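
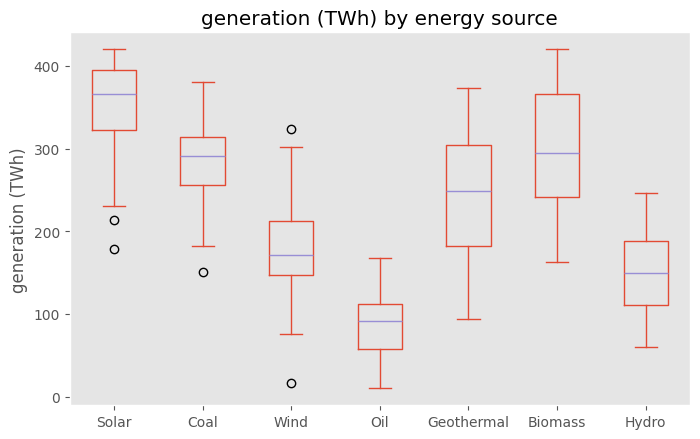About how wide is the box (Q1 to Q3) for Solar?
Q3 ≈ 400, Q1 ≈ 325; IQR ≈ 75.

≈ 75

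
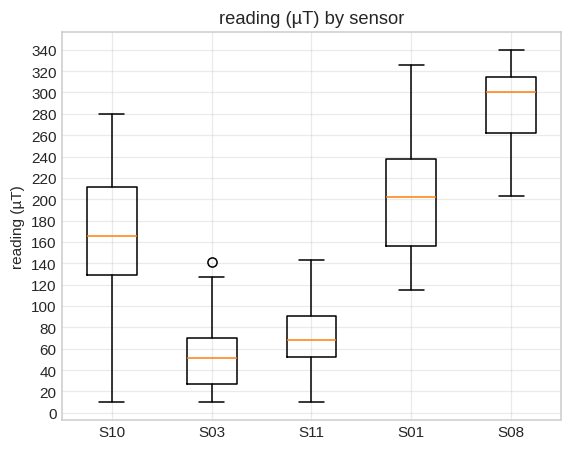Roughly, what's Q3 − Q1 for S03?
Q3 ≈ 60, Q1 ≈ 20; IQR ≈ 40.

≈ 40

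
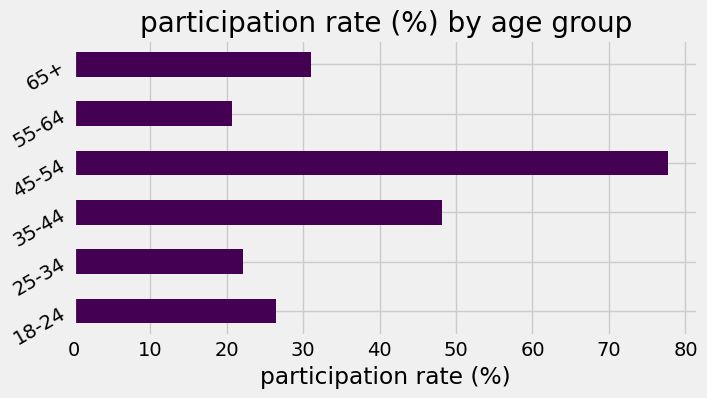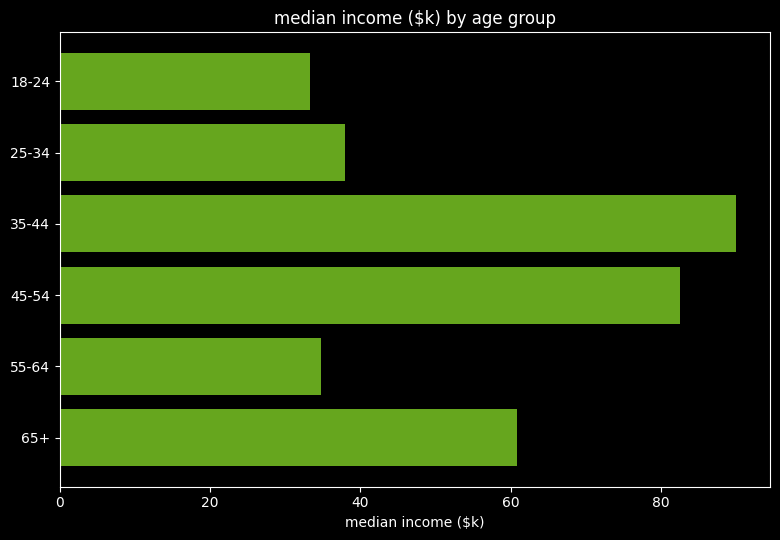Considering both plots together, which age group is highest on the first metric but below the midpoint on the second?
18-24

Chart 2 median median income ($k) ≈ 50; below-median age groups: 18-24, 25-34, 55-64. Among those, 18-24 has the highest participation rate (%) (≈ 30).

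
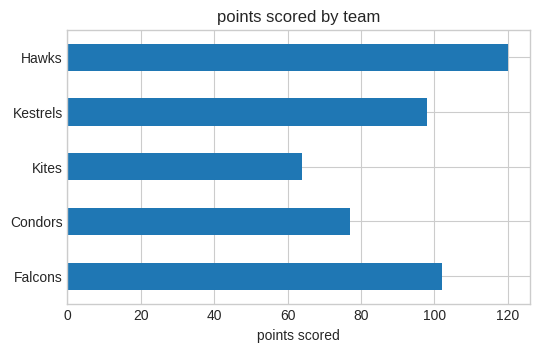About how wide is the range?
≈ 60

Max Hawks ≈ 120, min Kites ≈ 60; range ≈ 60.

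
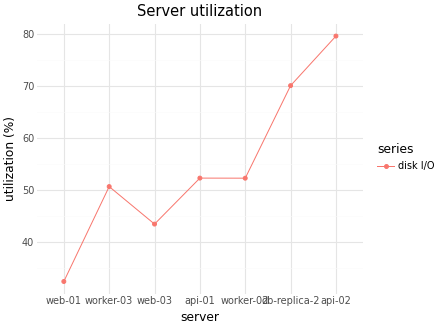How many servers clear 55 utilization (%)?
2

Above 55: db-replica-2, api-02.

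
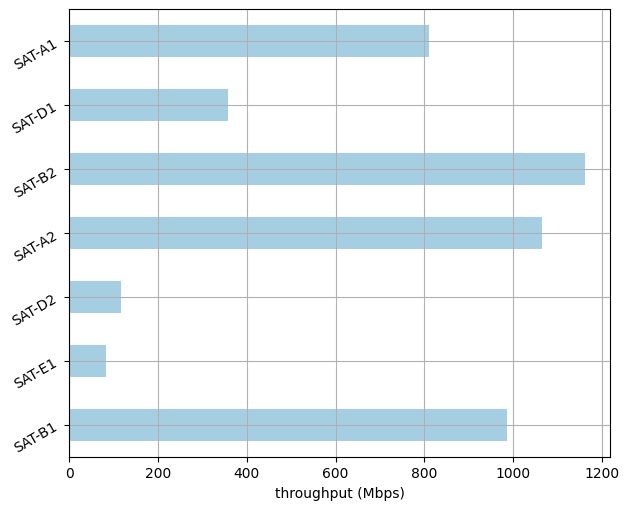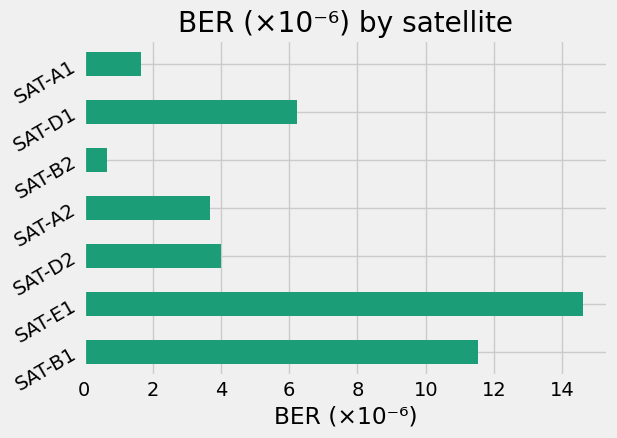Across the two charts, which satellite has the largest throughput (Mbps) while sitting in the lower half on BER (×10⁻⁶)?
Chart 2 median BER (×10⁻⁶) ≈ 4; below-median satellites: SAT-A2, SAT-B2, SAT-A1. Among those, SAT-B2 has the highest throughput (Mbps) (≈ 1200).

SAT-B2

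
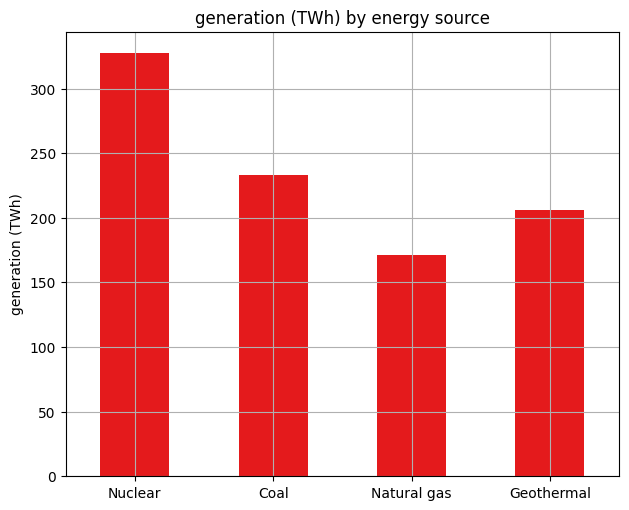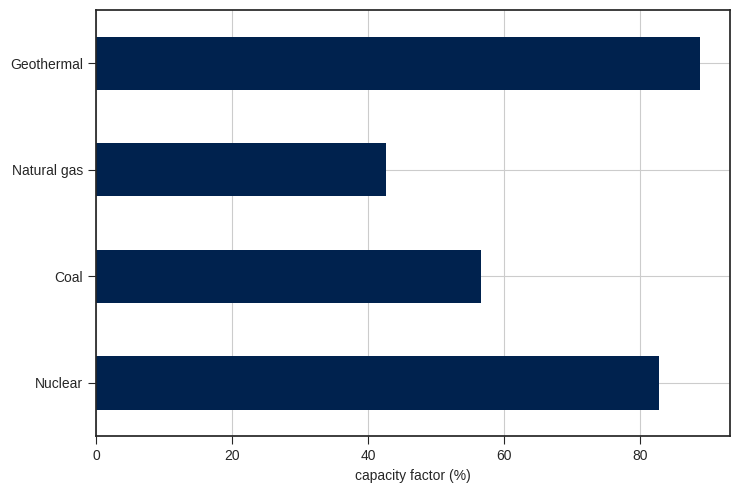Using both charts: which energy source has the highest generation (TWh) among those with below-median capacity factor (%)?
Coal

Chart 2 median capacity factor (%) ≈ 70; below-median energy sources: Coal, Natural gas. Among those, Coal has the highest generation (TWh) (≈ 250).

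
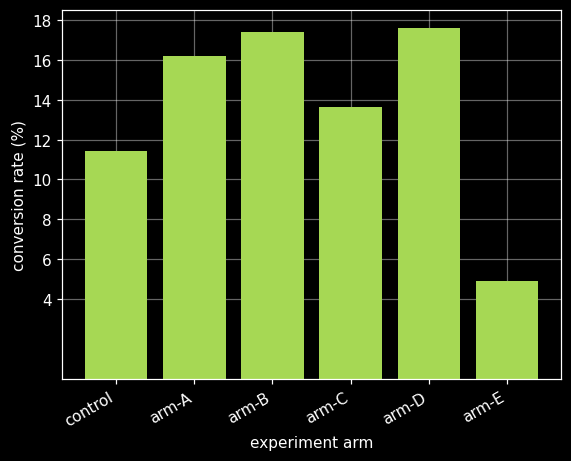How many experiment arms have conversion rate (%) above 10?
Above 10: control, arm-A, arm-B, arm-C, arm-D.

5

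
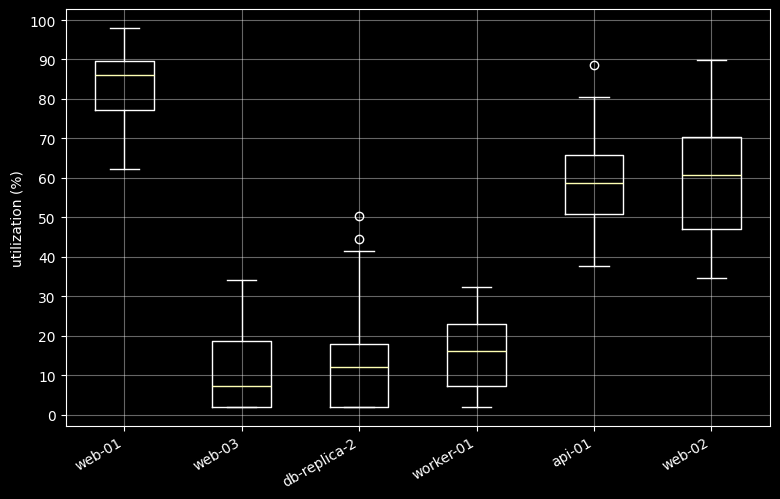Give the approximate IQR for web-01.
≈ 10

Q3 ≈ 90, Q1 ≈ 80; IQR ≈ 10.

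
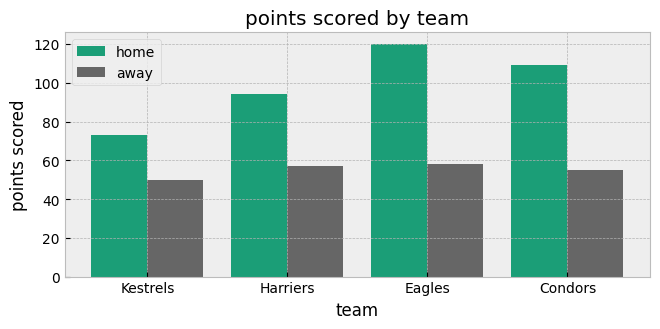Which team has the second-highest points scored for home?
Condors

Top 3 for home: Eagles ≈ 120, Condors ≈ 110, Harriers ≈ 90.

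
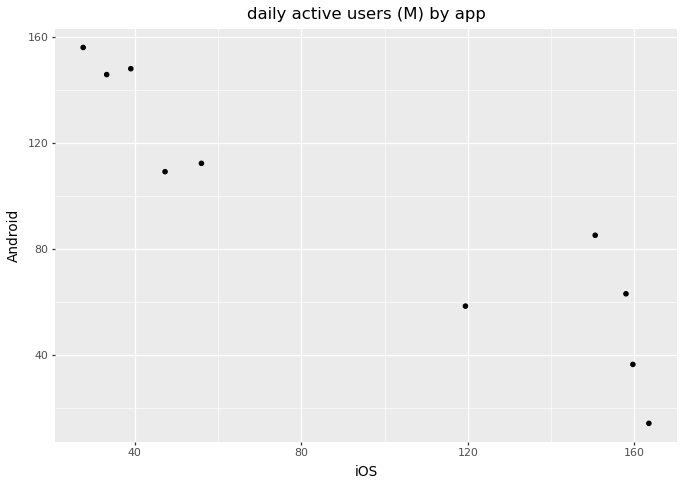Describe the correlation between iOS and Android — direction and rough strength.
Points are negatively correlated; strong (|r| ≈ 0.9).

negative, strong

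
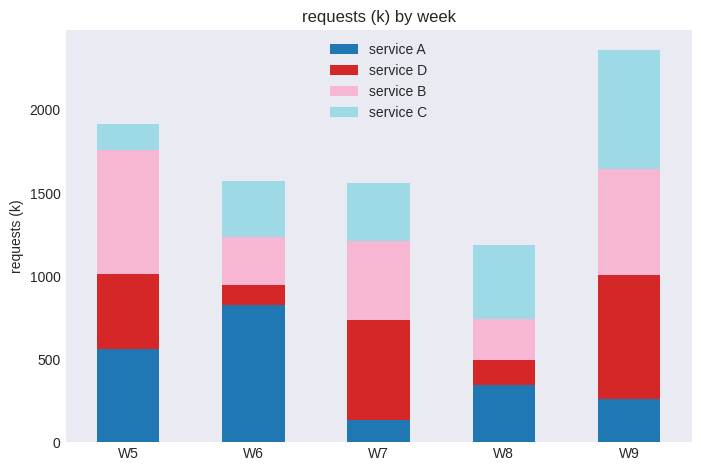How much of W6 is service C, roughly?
service C top ≈ 1600, bottom ≈ 1200; segment ≈ 400.

≈ 400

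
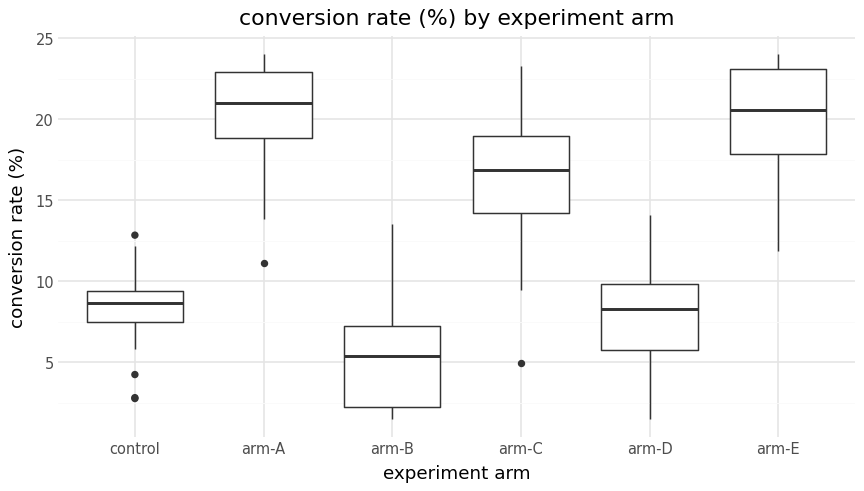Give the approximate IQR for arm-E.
Q3 ≈ 24, Q1 ≈ 18; IQR ≈ 6.

≈ 6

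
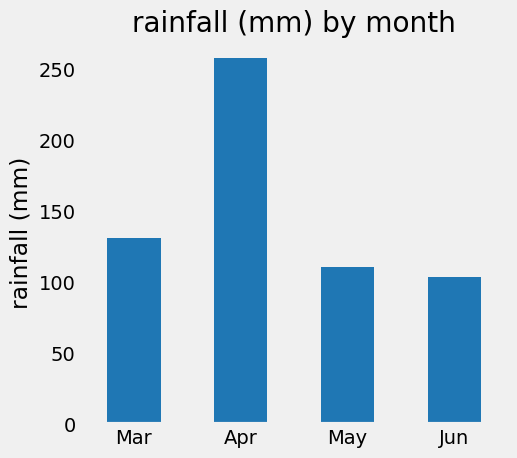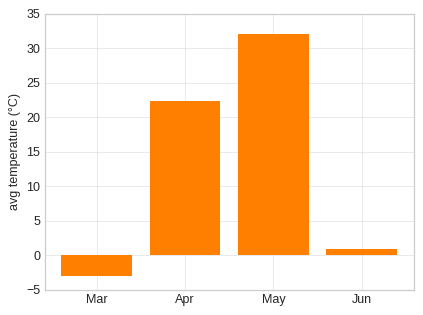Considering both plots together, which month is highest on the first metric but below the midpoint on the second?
Mar

Chart 2 median avg temperature (°C) ≈ 10; below-median months: Mar, Jun. Among those, Mar has the highest rainfall (mm) (≈ 125).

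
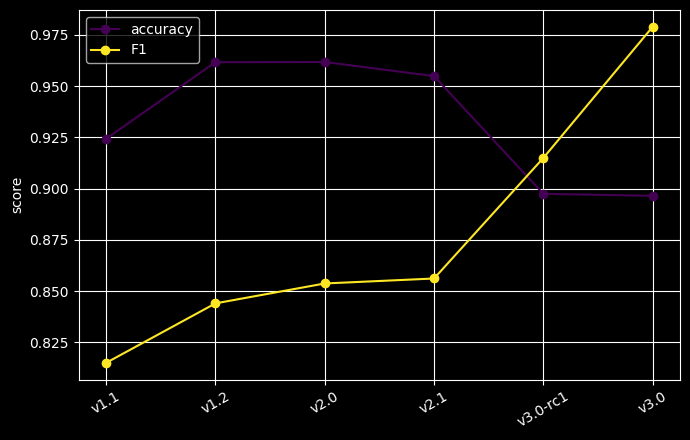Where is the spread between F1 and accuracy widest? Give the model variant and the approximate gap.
v1.2: F1 ≈ 0.84, accuracy ≈ 0.96 → gap ≈ 0.12. Next-largest (v1.1) is only ≈ 0.10.

v1.2, ≈ 0.12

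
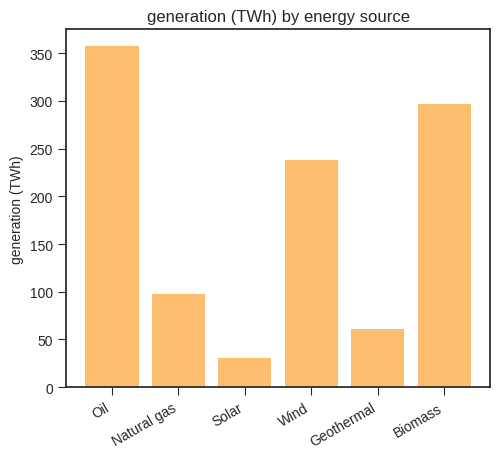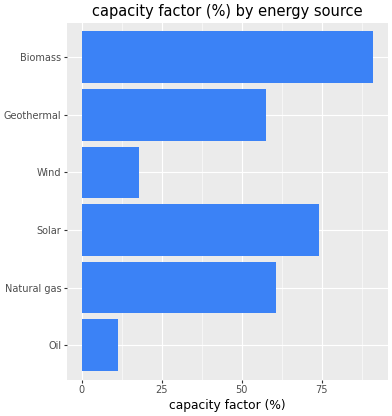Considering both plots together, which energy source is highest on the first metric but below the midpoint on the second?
Chart 2 median capacity factor (%) ≈ 60; below-median energy sources: Oil, Wind, Geothermal. Among those, Oil has the highest generation (TWh) (≈ 350).

Oil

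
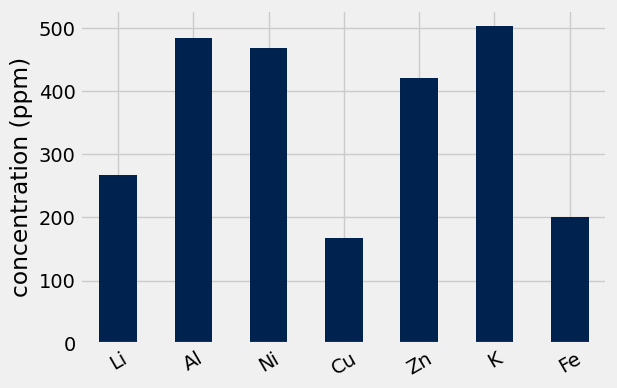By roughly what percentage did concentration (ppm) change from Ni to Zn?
Ni ≈ 450, Zn ≈ 400; (400 − 450) / 450 ≈ -11.1%.

≈ -11.1%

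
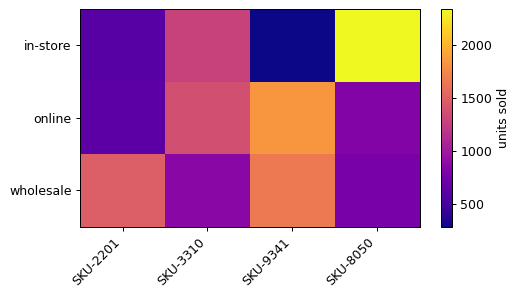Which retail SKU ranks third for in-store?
SKU-2201

Top 4 for in-store: SKU-8050 ≈ 2400, SKU-3310 ≈ 1200, SKU-2201 ≈ 600, SKU-9341 ≈ 200.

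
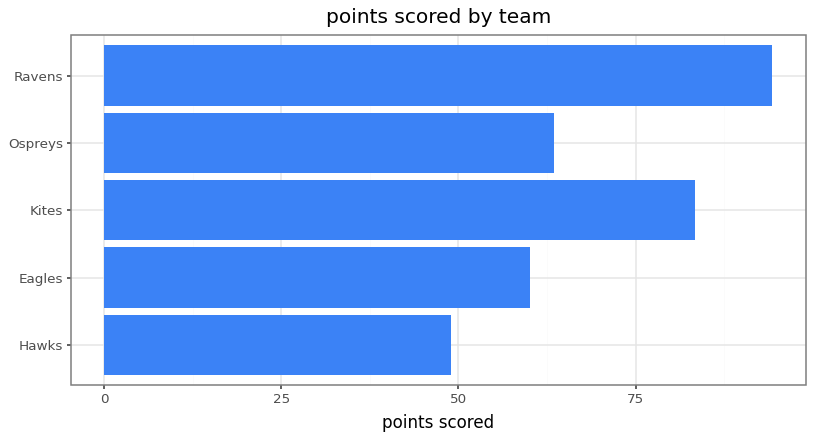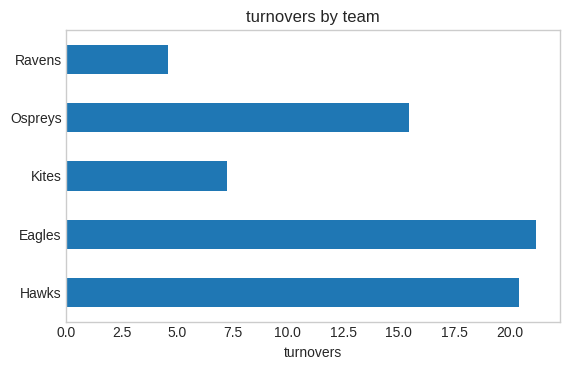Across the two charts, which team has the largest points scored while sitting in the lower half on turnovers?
Chart 2 median turnovers ≈ 16; below-median teams: Kites, Ravens. Among those, Ravens has the highest points scored (≈ 90).

Ravens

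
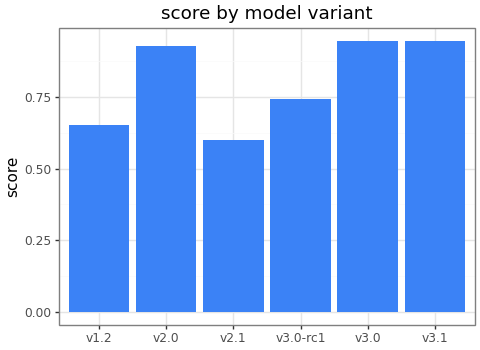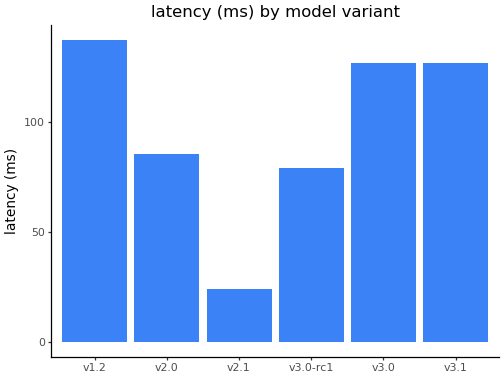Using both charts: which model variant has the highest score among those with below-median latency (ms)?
Chart 2 median latency (ms) ≈ 100; below-median model variants: v2.0, v2.1, v3.0-rc1. Among those, v2.0 has the highest score (≈ 0.9).

v2.0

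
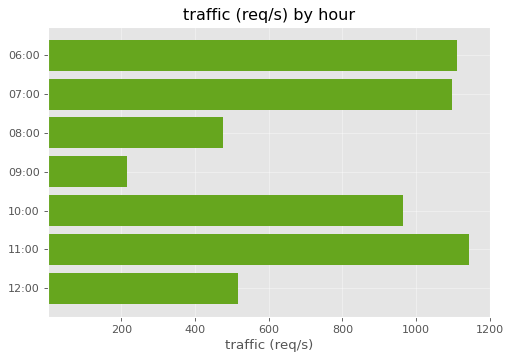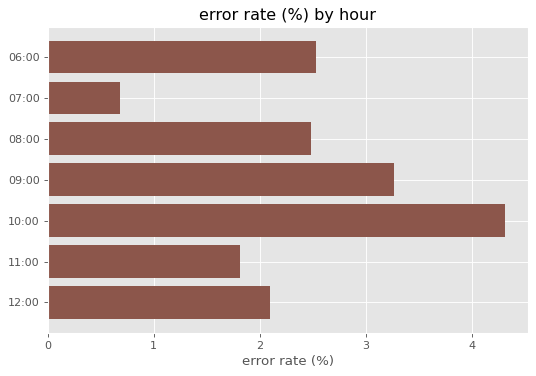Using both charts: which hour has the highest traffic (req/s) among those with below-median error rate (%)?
11:00

Chart 2 median error rate (%) ≈ 2.5; below-median hours: 07:00, 11:00, 12:00. Among those, 11:00 has the highest traffic (req/s) (≈ 1200).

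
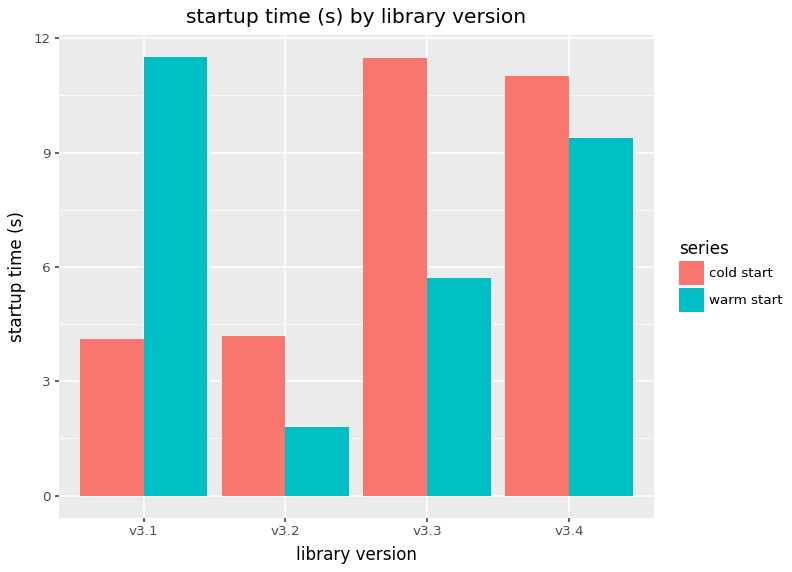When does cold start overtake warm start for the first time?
v3.1: cold start ≈ 4 vs warm start ≈ 12 (not yet); v3.2: cold start ≈ 4 vs warm start ≈ 2 (first crossover).

v3.2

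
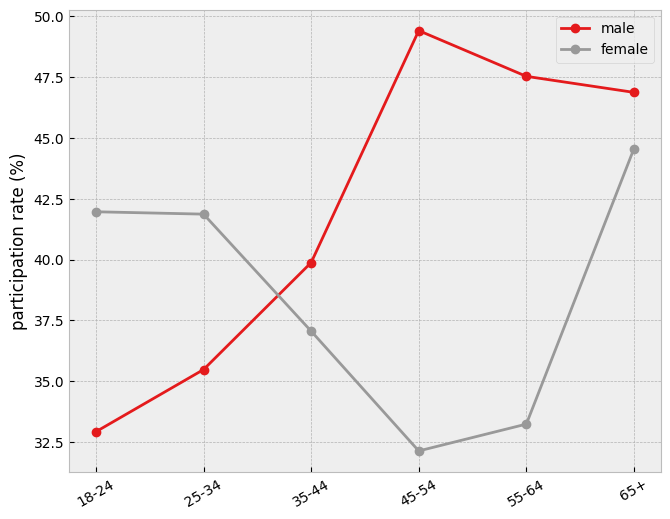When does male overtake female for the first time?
25-34: male ≈ 36 vs female ≈ 42 (not yet); 35-44: male ≈ 40 vs female ≈ 38 (first crossover).

35-44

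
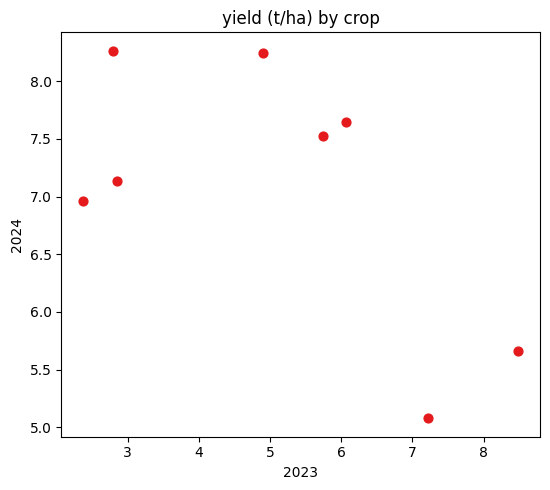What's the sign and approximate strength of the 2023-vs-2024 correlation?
Points are negatively correlated; moderate (|r| ≈ 0.6).

negative, moderate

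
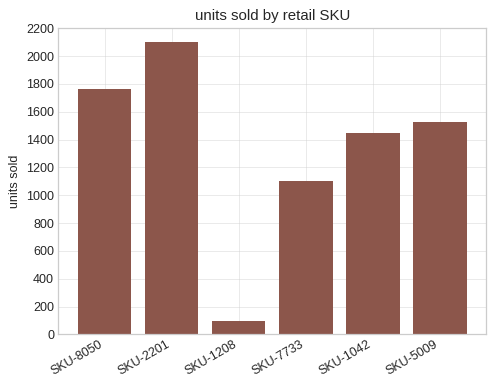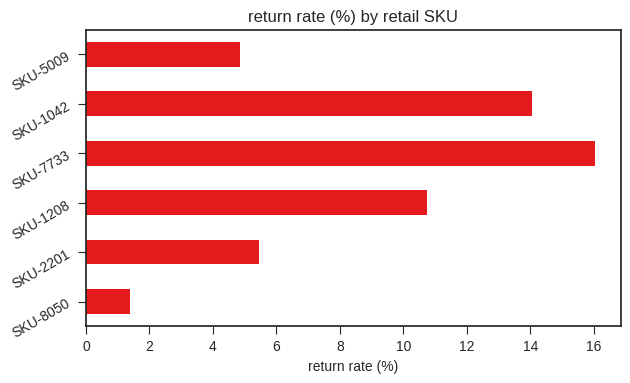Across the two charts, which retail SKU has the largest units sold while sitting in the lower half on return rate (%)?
Chart 2 median return rate (%) ≈ 8; below-median retail SKUs: SKU-8050, SKU-2201, SKU-5009. Among those, SKU-2201 has the highest units sold (≈ 2000).

SKU-2201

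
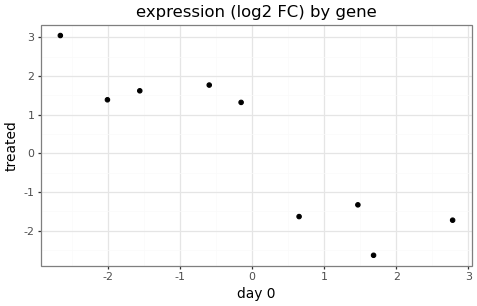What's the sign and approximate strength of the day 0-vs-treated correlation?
negative, strong

Points are negatively correlated; strong (|r| ≈ 0.9).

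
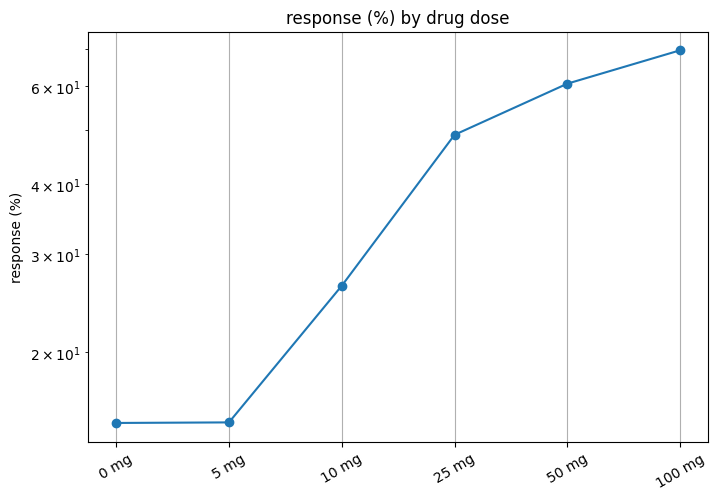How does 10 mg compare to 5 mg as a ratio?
≈ 1.67×

10 mg ≈ 25, 5 mg ≈ 15; 25/15 ≈ 1.67.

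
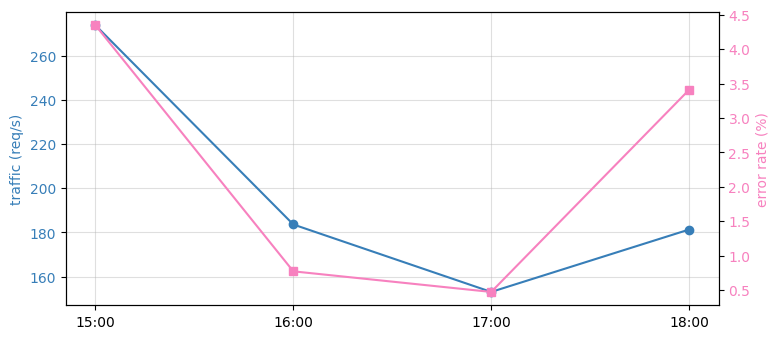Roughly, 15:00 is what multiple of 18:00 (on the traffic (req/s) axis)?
15:00 ≈ 280, 18:00 ≈ 180; 280/180 ≈ 1.56.

≈ 1.56×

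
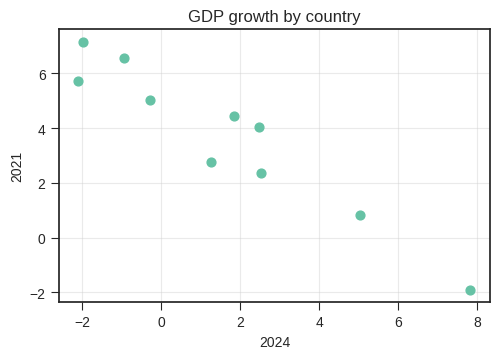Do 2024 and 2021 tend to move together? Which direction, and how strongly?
Points are negatively correlated; strong (|r| ≈ 1.0).

negative, strong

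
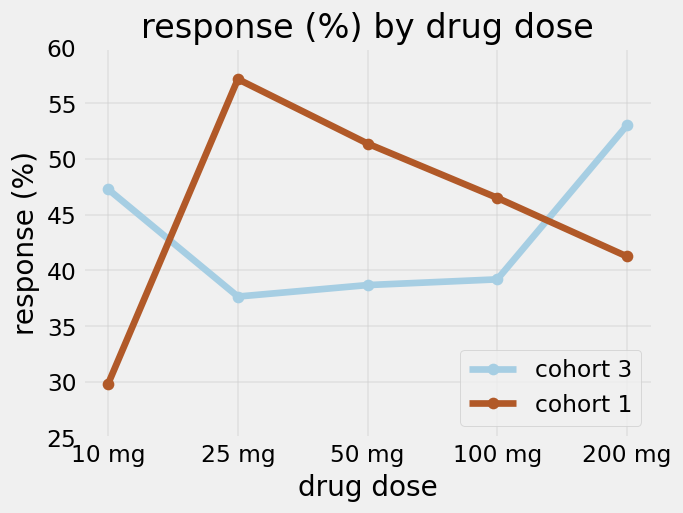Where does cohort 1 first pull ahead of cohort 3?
10 mg: cohort 1 ≈ 30 vs cohort 3 ≈ 45 (not yet); 25 mg: cohort 1 ≈ 55 vs cohort 3 ≈ 40 (first crossover).

25 mg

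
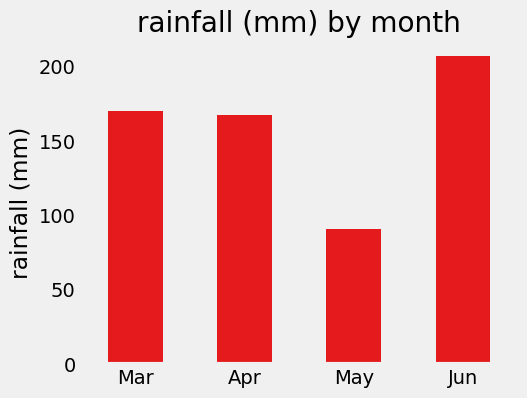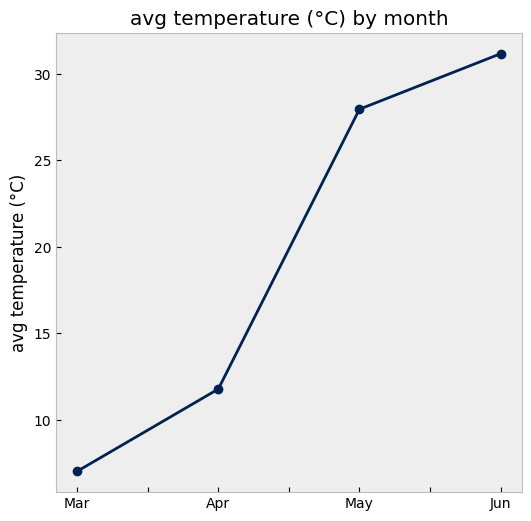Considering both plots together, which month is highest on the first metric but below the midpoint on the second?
Mar

Chart 2 median avg temperature (°C) ≈ 20; below-median months: Mar, Apr. Among those, Mar has the highest rainfall (mm) (≈ 180).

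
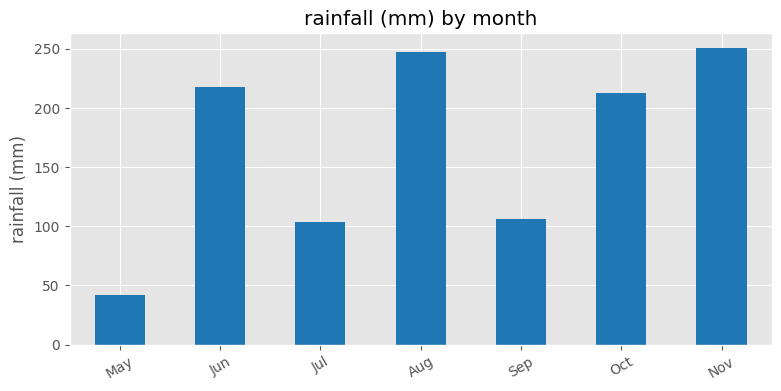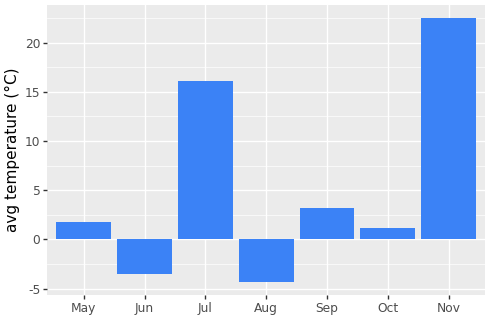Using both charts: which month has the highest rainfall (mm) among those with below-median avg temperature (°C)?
Chart 2 median avg temperature (°C) ≈ 0; below-median months: Jun, Aug, Oct. Among those, Aug has the highest rainfall (mm) (≈ 250).

Aug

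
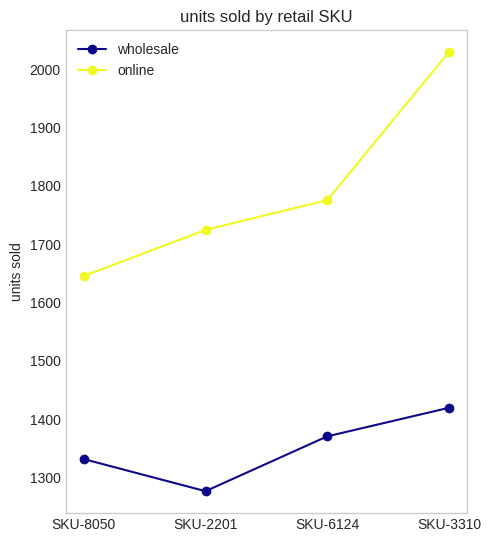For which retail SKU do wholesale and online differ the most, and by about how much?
SKU-3310: wholesale ≈ 1400, online ≈ 2000 → gap ≈ 600. Next-largest (SKU-2201) is only ≈ 400.

SKU-3310, ≈ 600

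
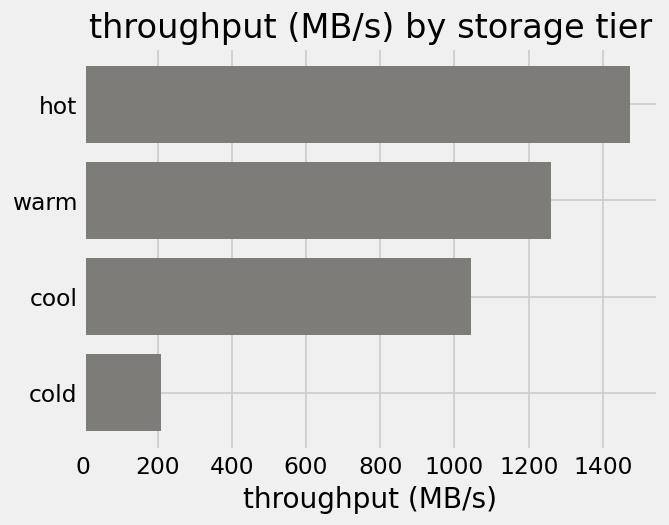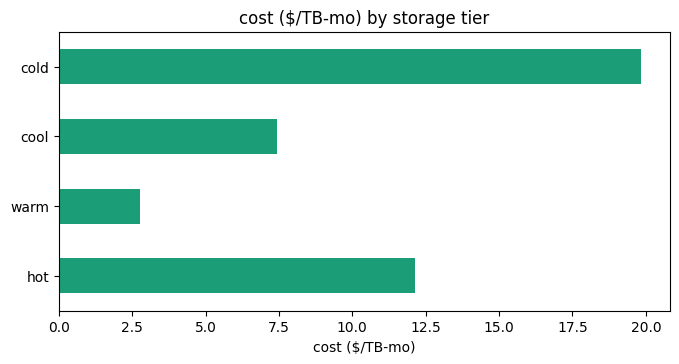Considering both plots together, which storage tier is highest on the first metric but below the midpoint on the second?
warm

Chart 2 median cost ($/TB-mo) ≈ 10; below-median storage tiers: warm, cool. Among those, warm has the highest throughput (MB/s) (≈ 1200).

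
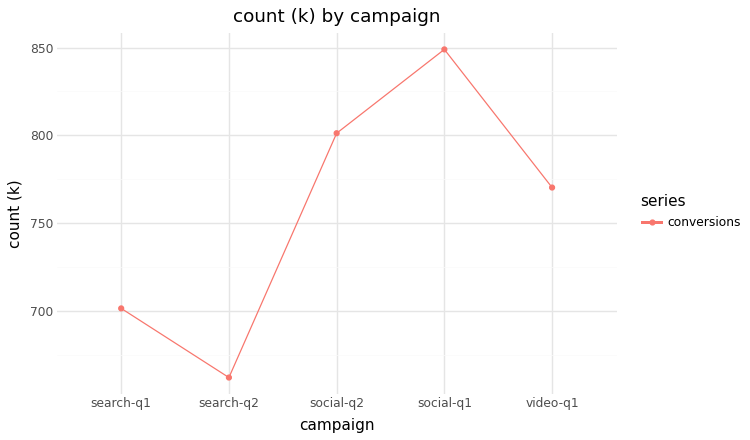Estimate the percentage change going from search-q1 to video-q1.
≈ +11.4%

search-q1 ≈ 700, video-q1 ≈ 780; (780 − 700) / 700 ≈ +11.4%.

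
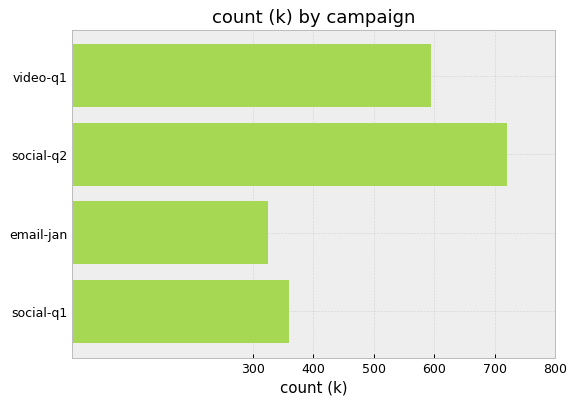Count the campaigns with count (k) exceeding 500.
Above 500: video-q1, social-q2.

2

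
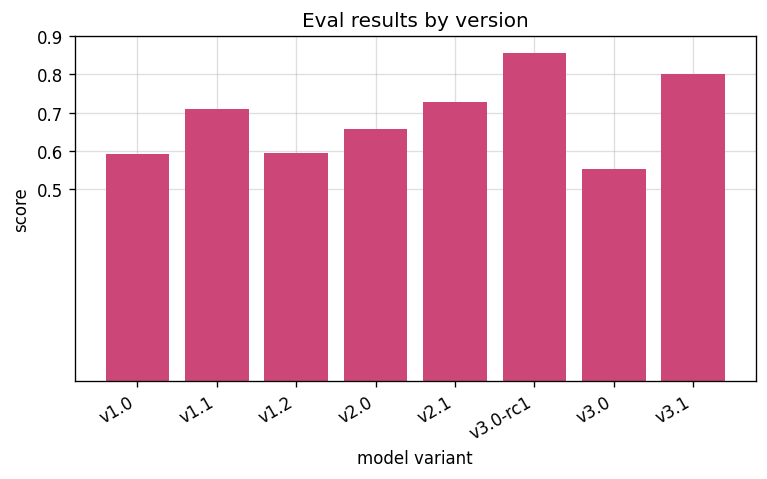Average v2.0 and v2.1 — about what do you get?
≈ 0.7

(0.7 + 0.7) / 2 ≈ 0.7.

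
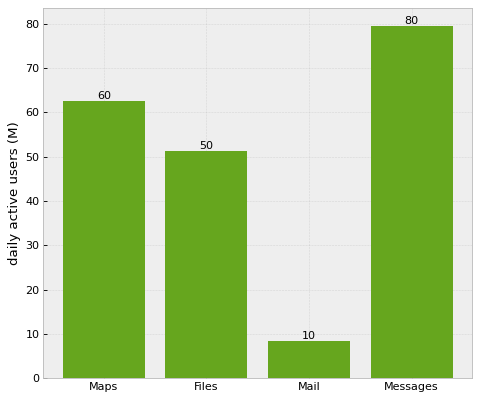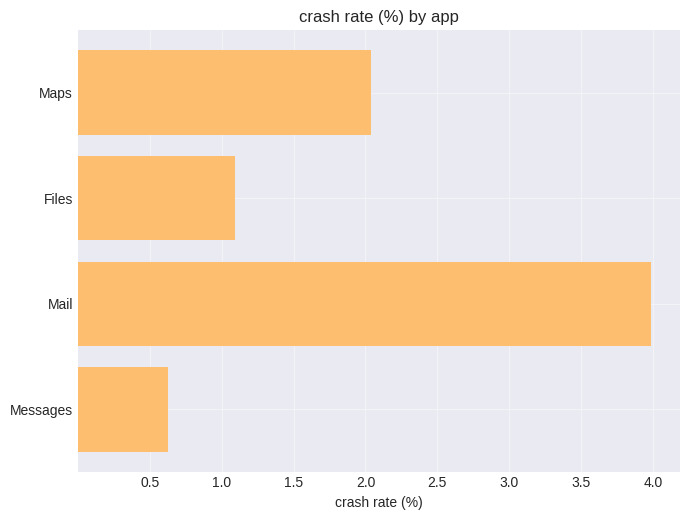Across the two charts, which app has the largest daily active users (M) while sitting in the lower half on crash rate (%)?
Messages

Chart 2 median crash rate (%) ≈ 1.5; below-median apps: Files, Messages. Among those, Messages has the highest daily active users (M) (≈ 80).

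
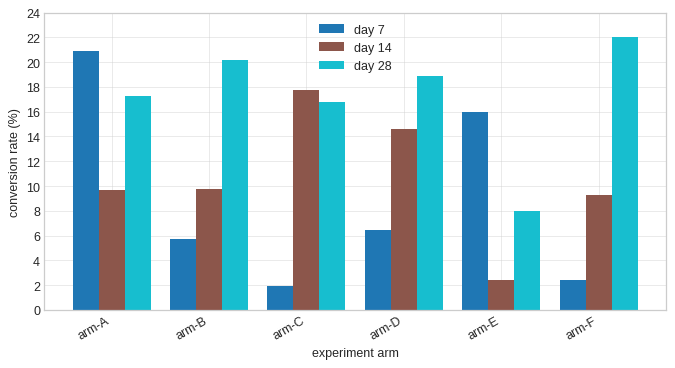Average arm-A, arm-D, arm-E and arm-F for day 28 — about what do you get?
≈ 16

(18 + 18 + 8 + 22) / 4 ≈ 16.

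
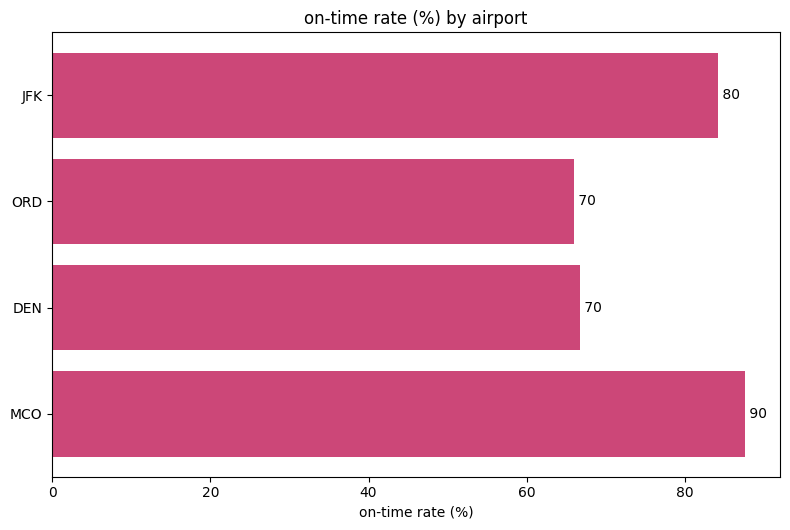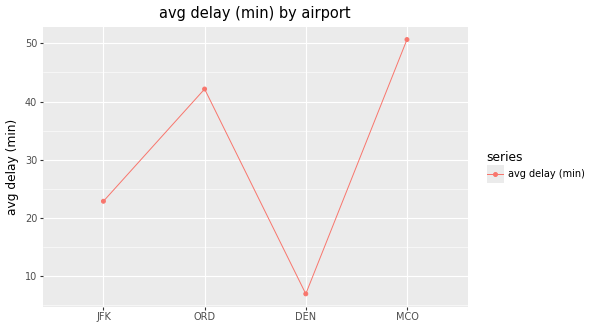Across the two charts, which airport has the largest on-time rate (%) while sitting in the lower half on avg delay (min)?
Chart 2 median avg delay (min) ≈ 35; below-median airports: JFK, DEN. Among those, JFK has the highest on-time rate (%) (≈ 80).

JFK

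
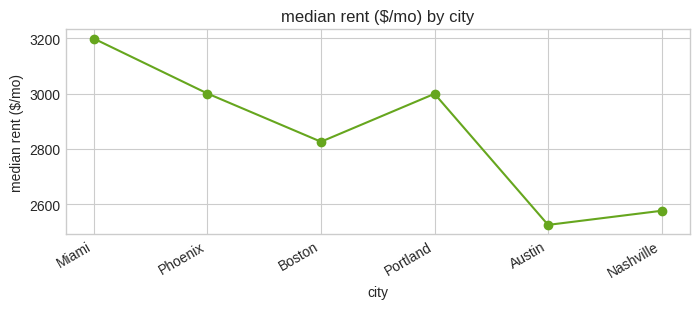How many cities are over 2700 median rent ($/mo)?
4

Above 2700: Miami, Phoenix, Boston, Portland.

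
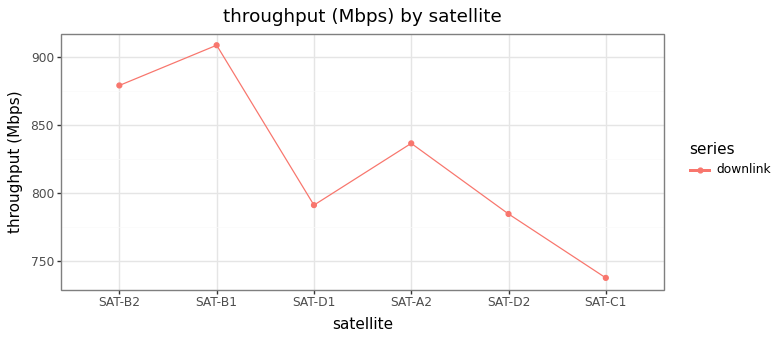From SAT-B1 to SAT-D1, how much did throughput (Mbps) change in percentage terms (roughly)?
SAT-B1 ≈ 900, SAT-D1 ≈ 800; (800 − 900) / 900 ≈ -11.1%.

≈ -11.1%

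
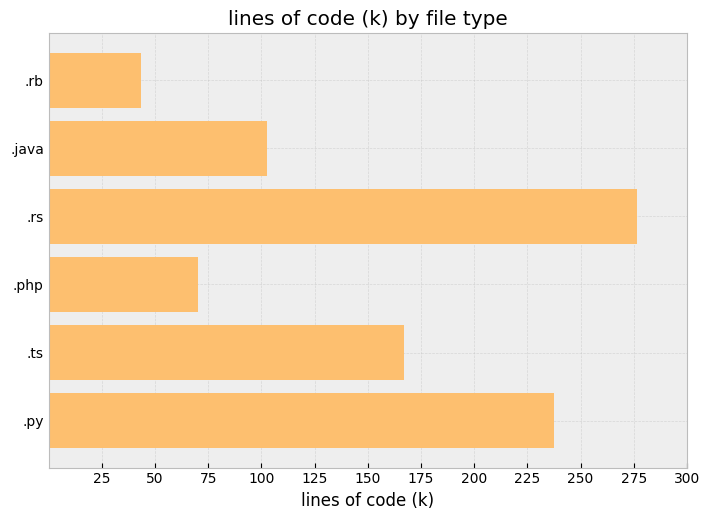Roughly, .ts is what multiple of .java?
≈ 1.75×

.ts ≈ 175, .java ≈ 100; 175/100 ≈ 1.75.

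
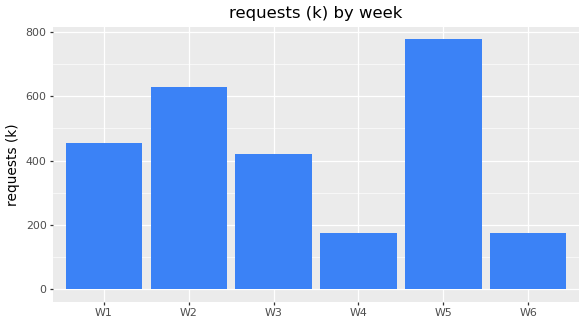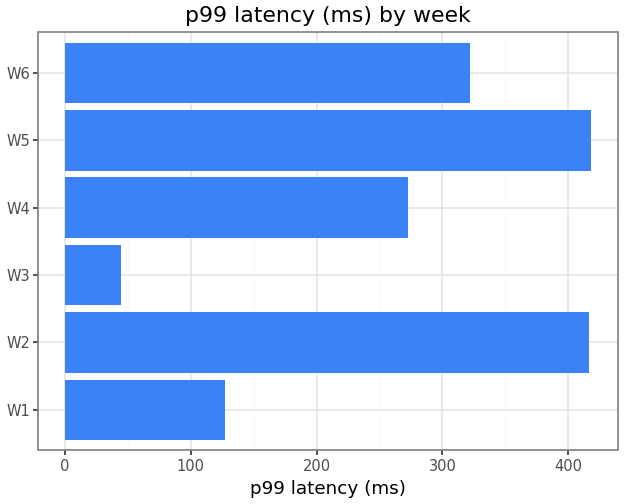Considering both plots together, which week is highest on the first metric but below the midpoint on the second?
Chart 2 median p99 latency (ms) ≈ 300; below-median weeks: W1, W3, W4. Among those, W1 has the highest requests (k) (≈ 500).

W1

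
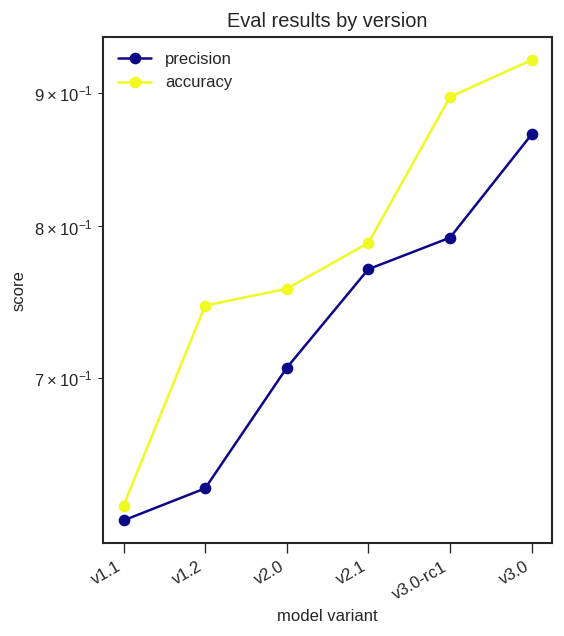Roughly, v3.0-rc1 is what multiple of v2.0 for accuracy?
≈ 1.2×

v3.0-rc1 ≈ 0.90, v2.0 ≈ 0.75; 0.90/0.75 ≈ 1.2.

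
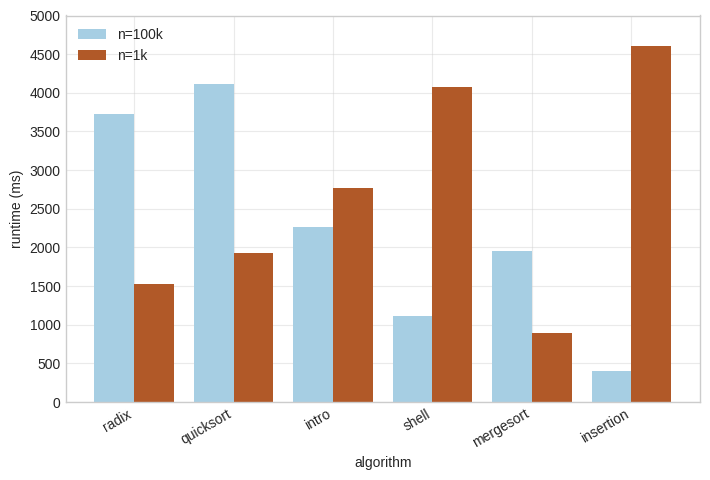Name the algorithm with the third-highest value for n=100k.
intro

Top 4 for n=100k: quicksort ≈ 4000, radix ≈ 3500, intro ≈ 2500, mergesort ≈ 2000.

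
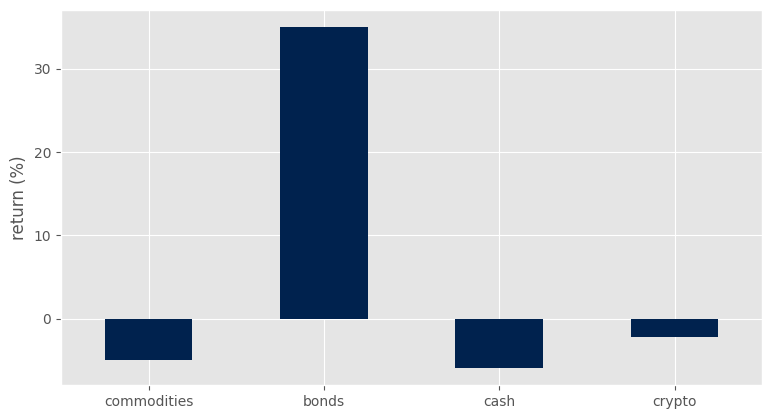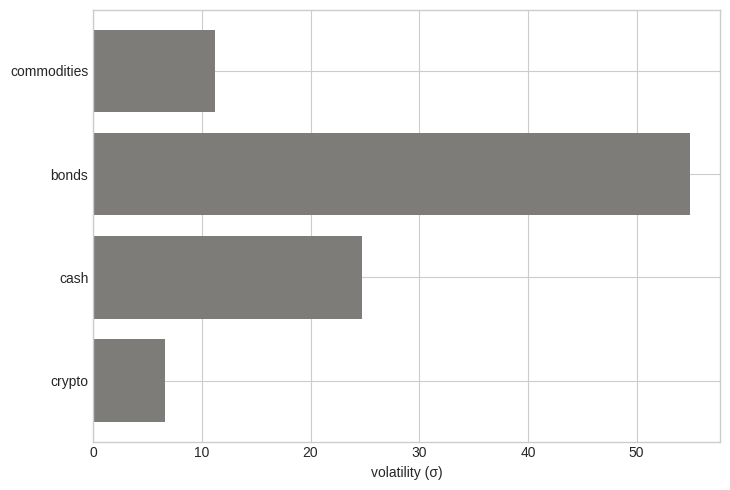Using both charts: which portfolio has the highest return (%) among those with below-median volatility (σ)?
Chart 2 median volatility (σ) ≈ 20; below-median portfolios: commodities, crypto. Among those, crypto has the highest return (%) (≈ 0).

crypto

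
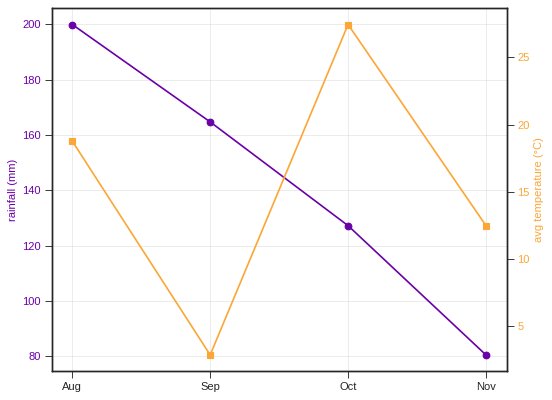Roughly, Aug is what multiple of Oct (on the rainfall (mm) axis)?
≈ 1.54×

Aug ≈ 200, Oct ≈ 130; 200/130 ≈ 1.54.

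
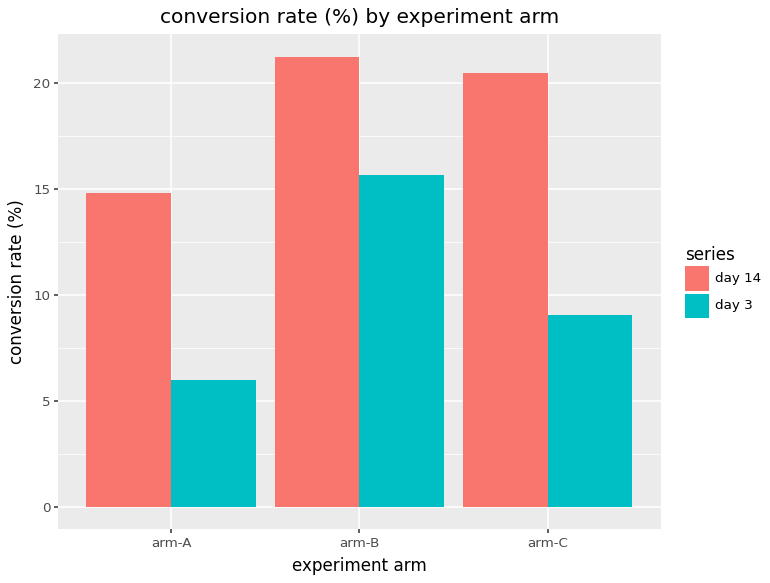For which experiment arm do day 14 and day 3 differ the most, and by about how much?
arm-C: day 14 ≈ 20, day 3 ≈ 10 → gap ≈ 10. Next-largest (arm-A) is only ≈ 8.

arm-C, ≈ 10 %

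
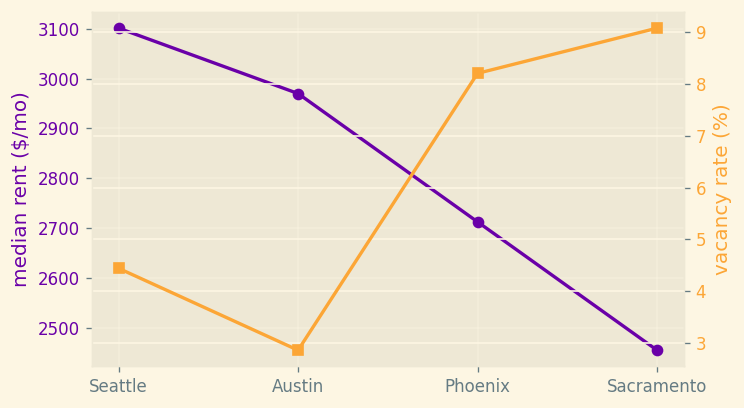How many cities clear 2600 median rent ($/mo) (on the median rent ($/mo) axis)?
3

Above 2600: Seattle, Austin, Phoenix.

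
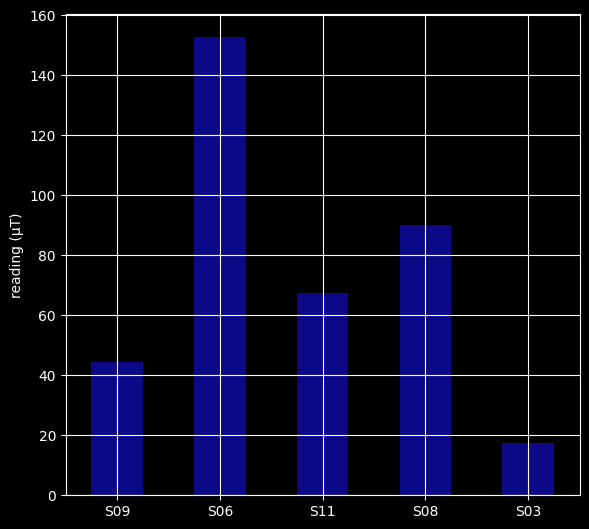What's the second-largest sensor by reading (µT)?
S08

Top 3: S06 ≈ 160, S08 ≈ 100, S11 ≈ 60.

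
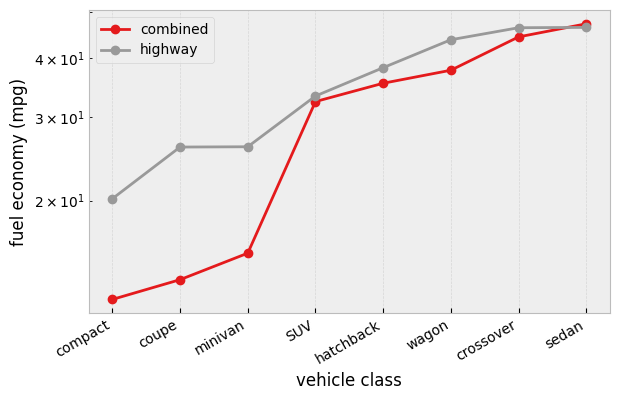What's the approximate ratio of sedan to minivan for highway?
≈ 1.8×

sedan ≈ 45, minivan ≈ 25; 45/25 ≈ 1.8.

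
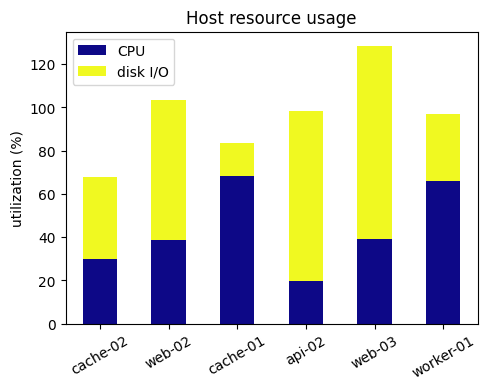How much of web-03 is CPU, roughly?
CPU top ≈ 40, bottom ≈ 0; segment ≈ 40.

≈ 40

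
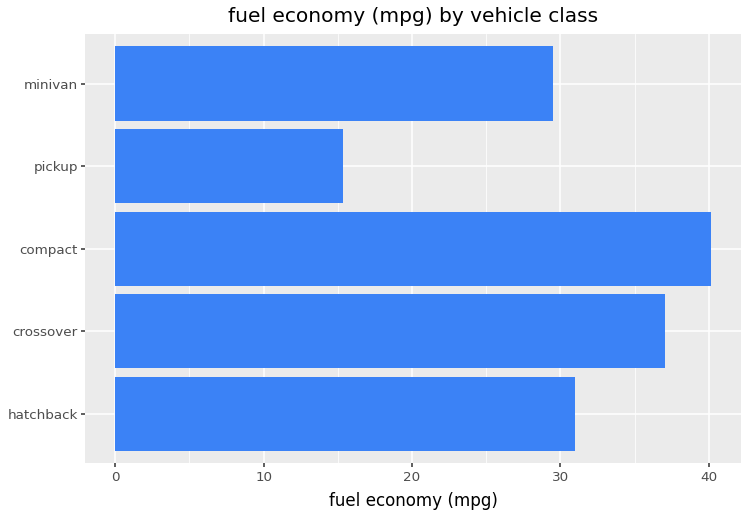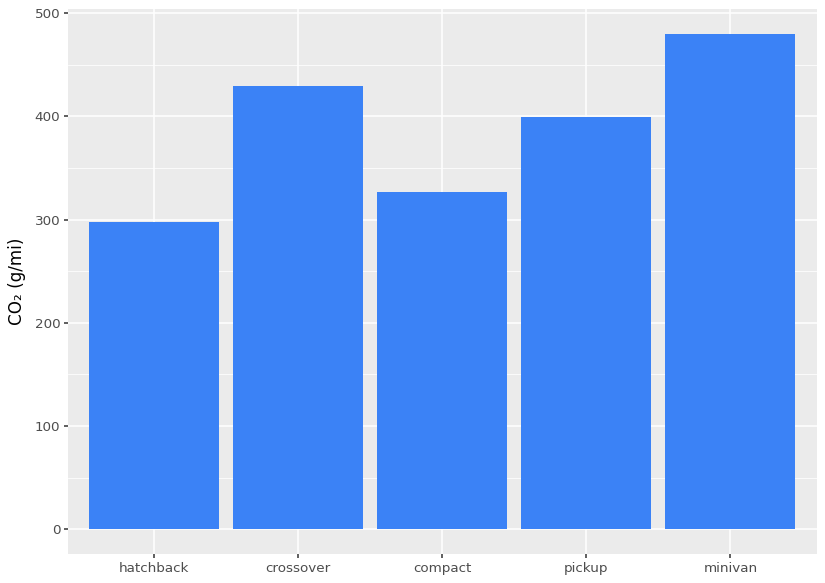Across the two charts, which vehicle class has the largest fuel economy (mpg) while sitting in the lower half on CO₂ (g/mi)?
Chart 2 median CO₂ (g/mi) ≈ 400; below-median vehicle classes: hatchback, compact. Among those, compact has the highest fuel economy (mpg) (≈ 40).

compact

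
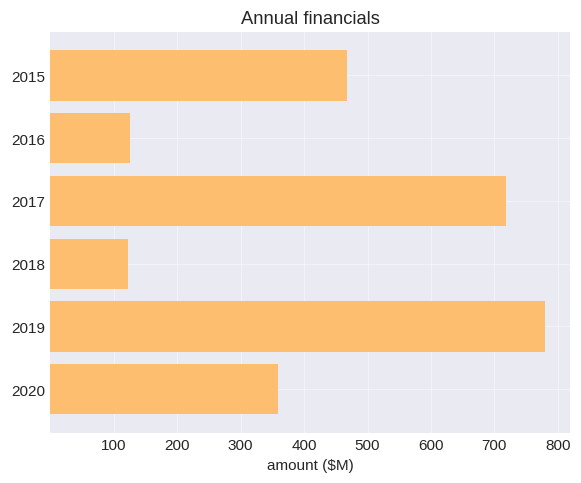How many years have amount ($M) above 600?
Above 600: 2017, 2019.

2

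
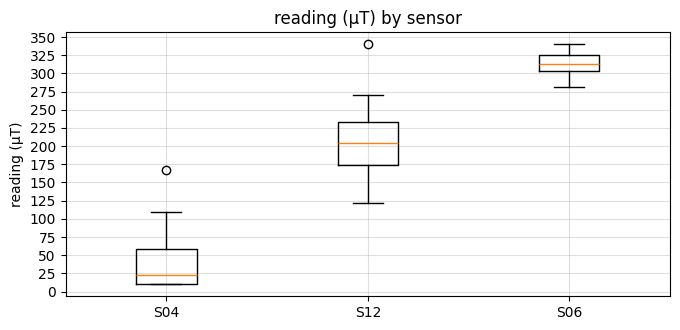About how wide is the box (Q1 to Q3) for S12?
Q3 ≈ 225, Q1 ≈ 175; IQR ≈ 50.

≈ 50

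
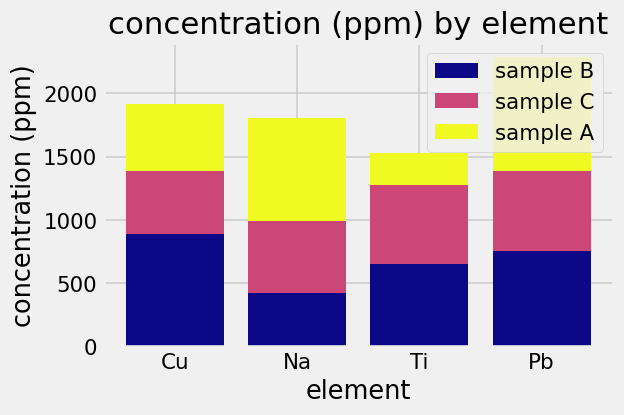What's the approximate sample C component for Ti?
sample C top ≈ 1200, bottom ≈ 600; segment ≈ 600.

≈ 600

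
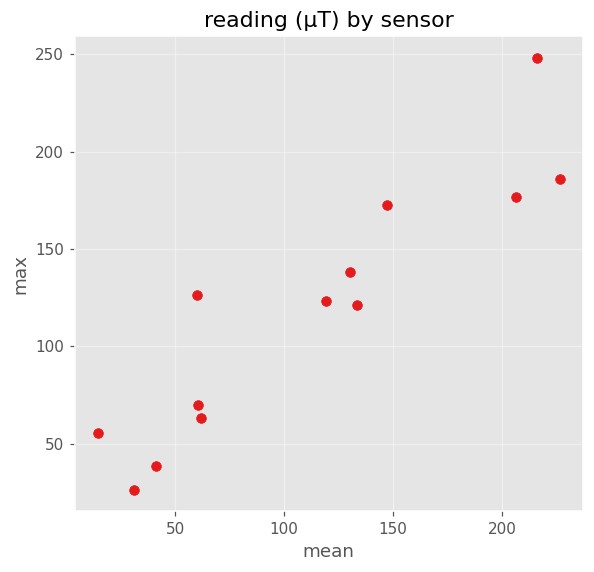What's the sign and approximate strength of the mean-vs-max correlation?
positive, strong

Points are positively correlated; strong (|r| ≈ 0.9).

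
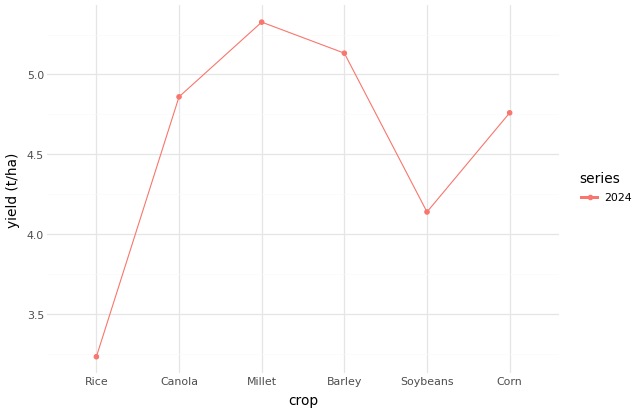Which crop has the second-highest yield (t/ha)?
Top 3: Millet ≈ 5.4, Barley ≈ 5.2, Canola ≈ 4.8.

Barley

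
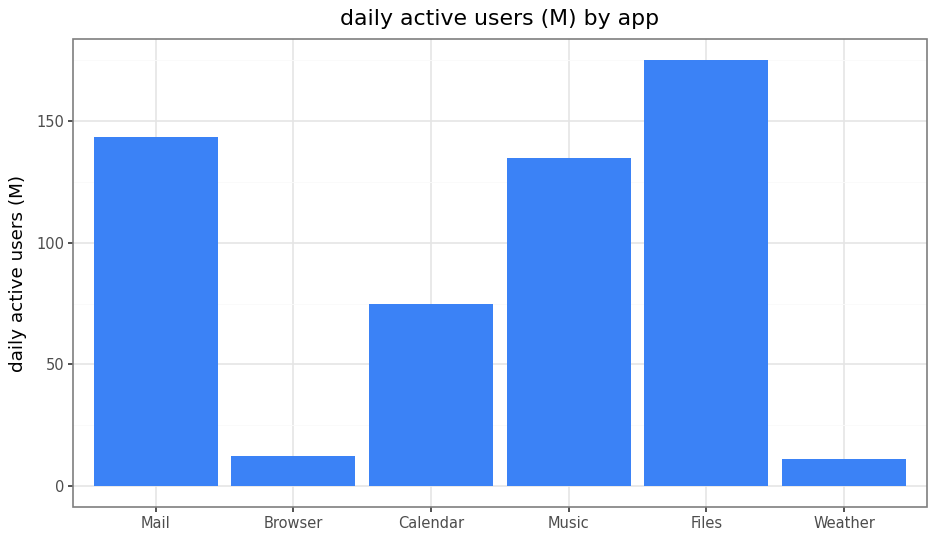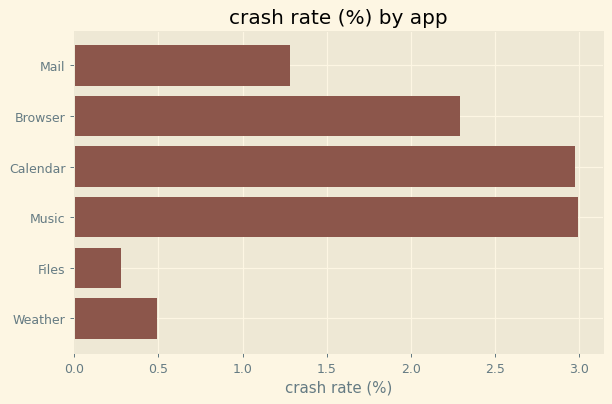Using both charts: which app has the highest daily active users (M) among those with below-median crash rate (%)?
Files

Chart 2 median crash rate (%) ≈ 2; below-median apps: Mail, Files, Weather. Among those, Files has the highest daily active users (M) (≈ 180).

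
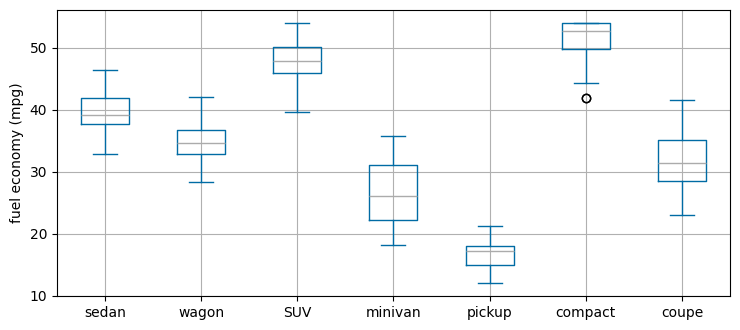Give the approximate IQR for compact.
Q3 ≈ 55, Q1 ≈ 50; IQR ≈ 5.

≈ 5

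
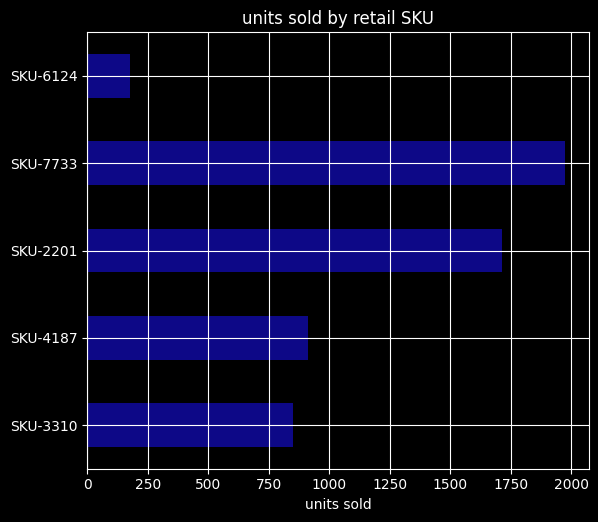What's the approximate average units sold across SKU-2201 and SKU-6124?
≈ 1000

(1800 + 200) / 2 ≈ 1000.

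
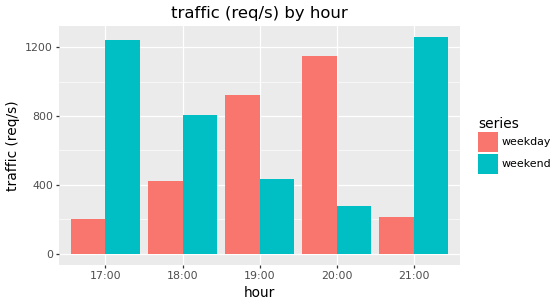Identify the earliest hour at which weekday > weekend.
18:00: weekday ≈ 400 vs weekend ≈ 800 (not yet); 19:00: weekday ≈ 1000 vs weekend ≈ 400 (first crossover).

19:00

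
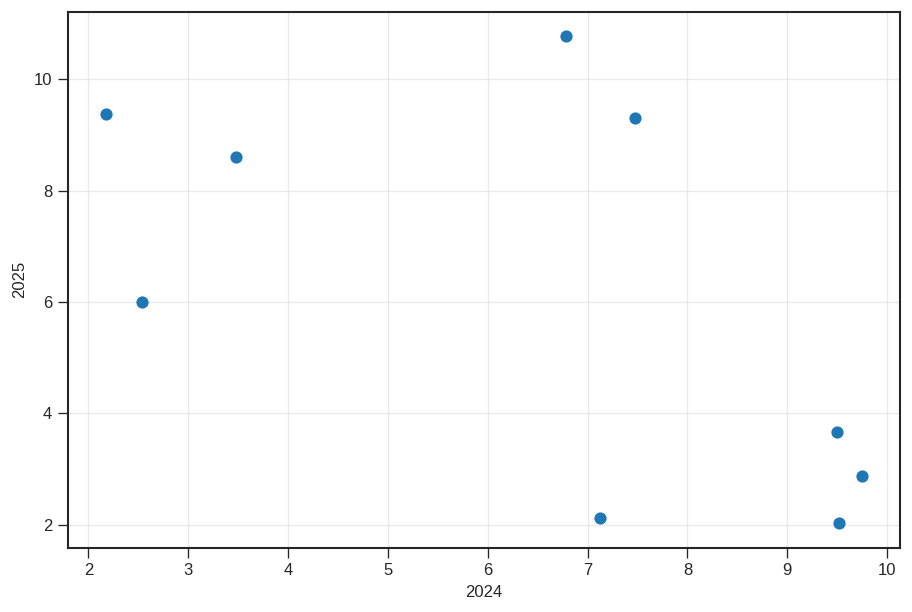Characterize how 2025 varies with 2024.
negative, moderate

Points are negatively correlated; moderate (|r| ≈ 0.6).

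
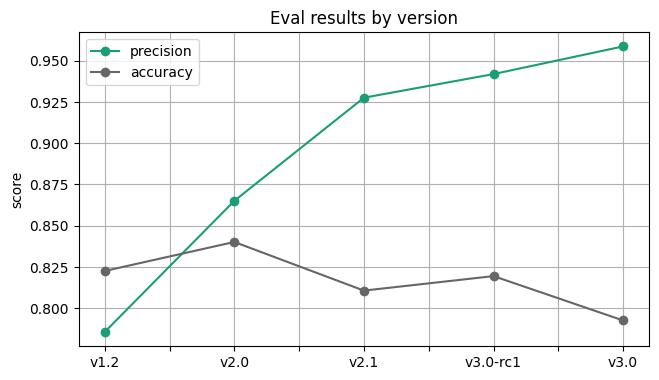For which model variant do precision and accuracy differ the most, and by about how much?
v3.0: precision ≈ 0.96, accuracy ≈ 0.80 → gap ≈ 0.16. Next-largest (v3.0-rc1) is only ≈ 0.12.

v3.0, ≈ 0.16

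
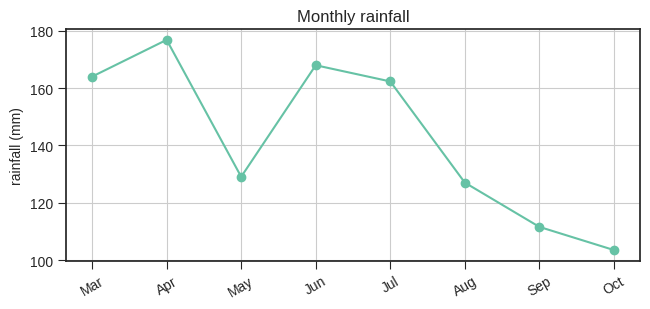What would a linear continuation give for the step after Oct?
≈ 85

Last three: 130, 110, 100 → slope ≈ -15/step → next ≈ 85.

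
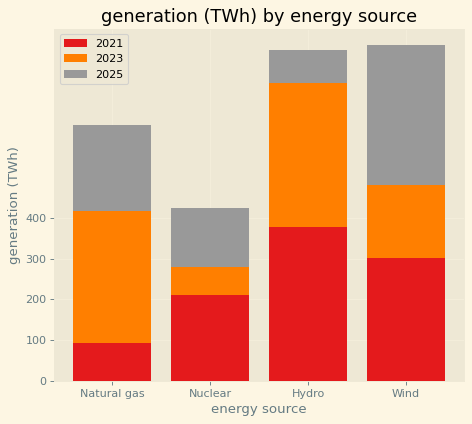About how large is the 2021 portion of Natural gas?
≈ 100

2021 top ≈ 100, bottom ≈ 0; segment ≈ 100.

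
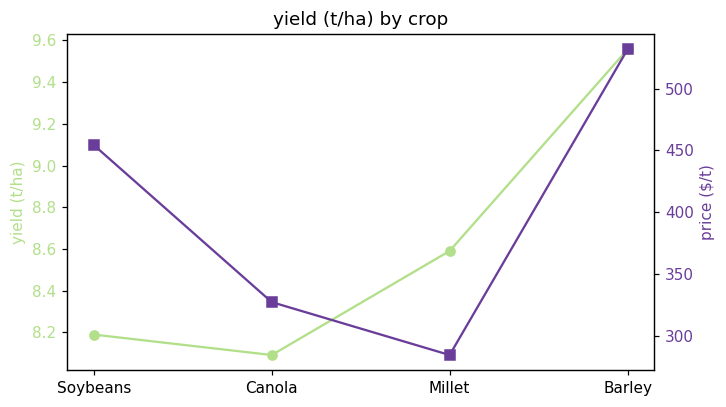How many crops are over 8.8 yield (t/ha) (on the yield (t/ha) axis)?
1

Above 8.8: Barley.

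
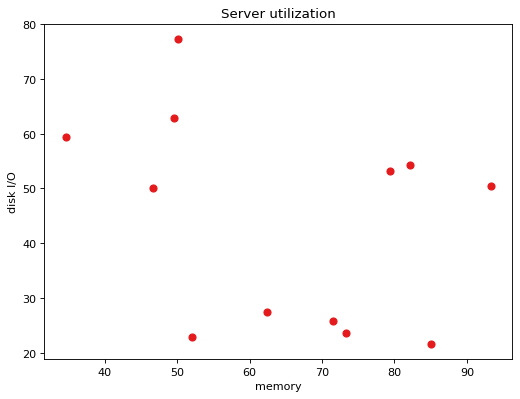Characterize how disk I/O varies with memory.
Points are negatively correlated; weak (|r| ≈ 0.3).

negative, weak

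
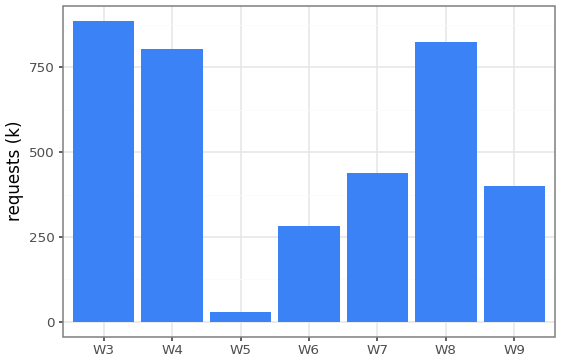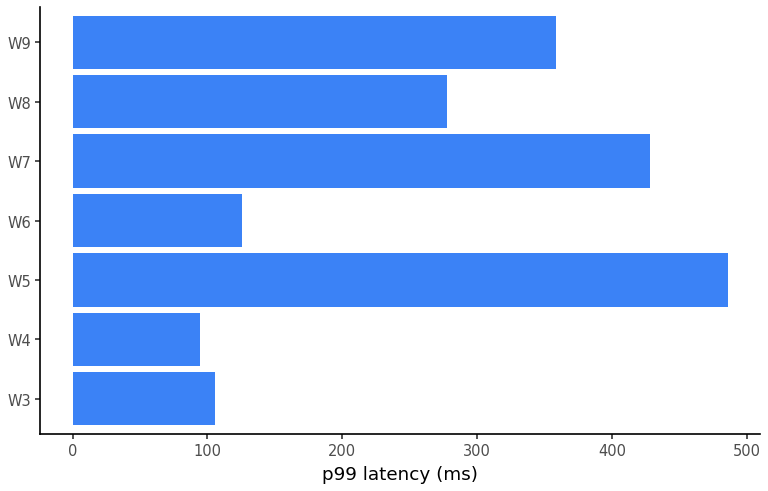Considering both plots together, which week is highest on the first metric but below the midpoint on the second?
W3

Chart 2 median p99 latency (ms) ≈ 300; below-median weeks: W3, W4, W6. Among those, W3 has the highest requests (k) (≈ 900).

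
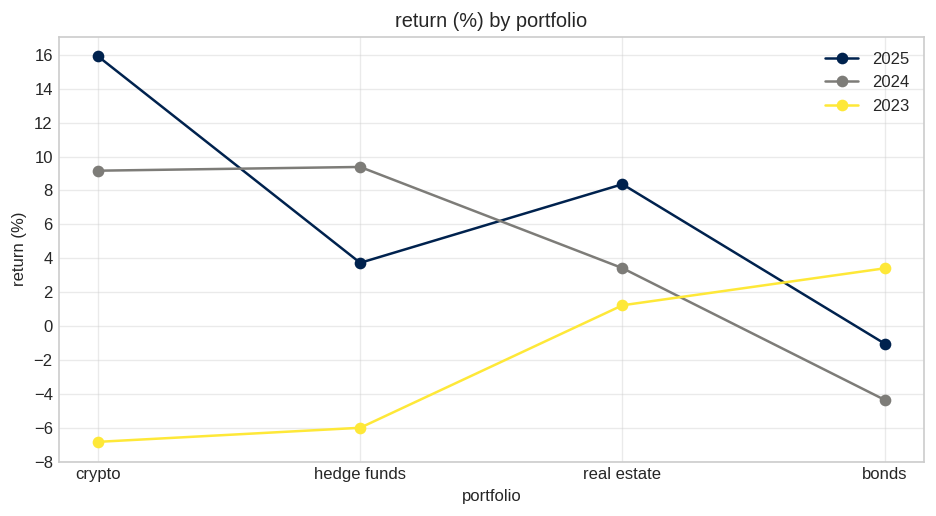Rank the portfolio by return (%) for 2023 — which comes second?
Top 3 for 2023: bonds ≈ 4, real estate ≈ 2, hedge funds ≈ -6.

real estate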